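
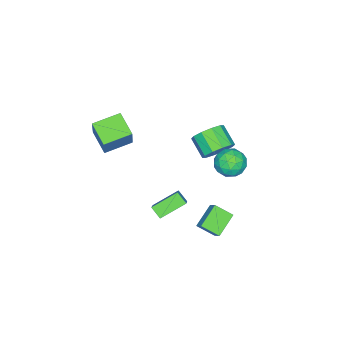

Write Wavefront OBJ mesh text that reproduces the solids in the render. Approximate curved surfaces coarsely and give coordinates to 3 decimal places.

v 1.63 2.389 -1.216
v 2.05 2.938 -0.55
v 1.334 3.435 -1.891
v 1.753 3.984 -1.225
v 3.047 2.276 -2.015
v 3.466 2.825 -1.349
v 2.75 3.322 -2.69
v 3.17 3.871 -2.024
v 0.761 -0.229 -1.923
v 1.7 0.244 -1.029
v 0.943 0.465 -2.482
v 1.882 0.938 -1.588
v 2.058 -1.238 -2.752
v 2.997 -0.765 -1.858
v 2.24 -0.544 -3.311
v 3.179 -0.071 -2.417
v 2.416 -5.036 2.813
v 3.267 -4.52 4.582
v 1.024 -3.969 3.172
v 1.876 -3.453 4.941
v 3.184 -3.787 2.079
v 4.036 -3.271 3.848
v 1.793 -2.72 2.438
v 2.644 -2.204 4.207
v -0.106 1.956 2.265
v 0.706 1.997 2.93
v 0.097 0.905 3.74
v -0.714 0.864 3.075
v 0.251 2.409 3.142
v -0.358 1.317 3.953
v -0.34 2.647 3.02
v -0.949 1.555 3.83
v -0.841 2.621 2.609
v -1.45 1.53 3.419
v -1.062 2.342 2.066
v -1.671 1.25 2.877
v -0.917 1.915 1.6
v -1.526 0.823 2.41
v -0.462 1.503 1.387
v -1.071 0.411 2.198
v 0.129 1.265 1.51
v -0.48 0.173 2.32
v 0.63 1.29 1.921
v 0.021 0.199 2.731
v 0.851 1.57 2.463
v 0.242 0.478 3.274
v 2.339 4.388 4.418
v 2.832 3.942 3.644
v 0.948 3.618 3.976
v 1.441 3.172 3.202
v 1.656 2.908 4.164
v 2.515 3.384 4.437
v 1.265 4.176 3.183
v 2.124 4.652 3.456
v 2.168 3.811 2.881
v 2.409 3.027 3.487
v 1.371 4.533 4.133
v 1.612 3.749 4.739
v 2.708 4.233 4.069
v 1.072 3.327 3.551
v 1.199 3.172 4.116
v 1.488 2.91 3.661
v 2.522 3.905 4.535
v 2.811 3.642 4.081
v 2.12 3.034 4.386
v 0.969 3.918 3.539
v 1.258 3.655 3.085
v 2.292 4.65 3.959
v 2.581 4.388 3.504
v 1.66 4.526 3.234
v 2.607 3.893 3.166
v 1.789 3.441 2.907
v 1.686 4.031 2.896
v 2.191 4.311 3.056
v 2.749 3.433 3.523
v 1.931 2.98 3.263
v 2.058 2.825 3.828
v 2.563 3.105 3.989
v 2.359 3.356 3.074
v 1.849 4.58 4.357
v 1.031 4.127 4.097
v 1.217 4.455 3.631
v 1.722 4.735 3.792
v 1.991 4.119 4.713
v 1.173 3.667 4.454
v 1.589 3.249 4.564
v 2.094 3.529 4.724
v 1.421 4.204 4.546
f 2 4 1
f 5 2 1
f 1 4 3
f 3 5 1
f 2 8 4
f 6 2 5
f 6 8 2
f 4 8 3
f 7 5 3
f 3 8 7
f 7 6 5
f 8 6 7
f 10 12 9
f 13 10 9
f 9 12 11
f 11 13 9
f 10 16 12
f 14 10 13
f 14 16 10
f 12 16 11
f 15 13 11
f 11 16 15
f 15 14 13
f 16 14 15
f 18 20 17
f 21 18 17
f 17 20 19
f 19 21 17
f 18 24 20
f 22 18 21
f 22 24 18
f 20 24 19
f 23 21 19
f 19 24 23
f 23 22 21
f 24 22 23
f 26 25 29
f 26 29 27
f 27 29 30
f 27 30 28
f 29 25 31
f 29 31 30
f 30 31 32
f 30 32 28
f 31 25 33
f 31 33 32
f 32 33 34
f 32 34 28
f 33 25 35
f 33 35 34
f 34 35 36
f 34 36 28
f 35 25 37
f 35 37 36
f 36 37 38
f 36 38 28
f 37 25 39
f 37 39 38
f 38 39 40
f 38 40 28
f 39 25 41
f 39 41 40
f 40 41 42
f 40 42 28
f 41 25 43
f 41 43 42
f 42 43 44
f 42 44 28
f 43 25 45
f 43 45 44
f 44 45 46
f 44 46 28
f 45 25 26
f 45 26 46
f 46 26 27
f 46 27 28
f 47 84 63
f 84 58 87
f 63 87 52
f 84 87 63
f 47 63 59
f 63 52 64
f 59 64 48
f 63 64 59
f 47 59 68
f 59 48 69
f 68 69 54
f 59 69 68
f 47 68 80
f 68 54 83
f 80 83 57
f 68 83 80
f 47 80 84
f 80 57 88
f 84 88 58
f 80 88 84
f 48 64 75
f 64 52 78
f 75 78 56
f 64 78 75
f 52 87 65
f 87 58 86
f 65 86 51
f 87 86 65
f 58 88 85
f 88 57 81
f 85 81 49
f 88 81 85
f 57 83 82
f 83 54 70
f 82 70 53
f 83 70 82
f 54 69 74
f 69 48 71
f 74 71 55
f 69 71 74
f 50 76 62
f 76 56 77
f 62 77 51
f 76 77 62
f 50 62 60
f 62 51 61
f 60 61 49
f 62 61 60
f 50 60 67
f 60 49 66
f 67 66 53
f 60 66 67
f 50 67 72
f 67 53 73
f 72 73 55
f 67 73 72
f 50 72 76
f 72 55 79
f 76 79 56
f 72 79 76
f 51 77 65
f 77 56 78
f 65 78 52
f 77 78 65
f 49 61 85
f 61 51 86
f 85 86 58
f 61 86 85
f 53 66 82
f 66 49 81
f 82 81 57
f 66 81 82
f 55 73 74
f 73 53 70
f 74 70 54
f 73 70 74
f 56 79 75
f 79 55 71
f 75 71 48
f 79 71 75



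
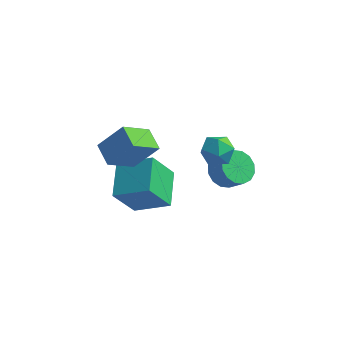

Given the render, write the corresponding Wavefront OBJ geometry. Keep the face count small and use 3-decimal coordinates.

v -0.895 -2.336 -0.644
v -1.664 -3.739 0.489
v -1.833 -1.469 -0.208
v -2.602 -2.872 0.925
v 0.262 -1.808 0.795
v -0.507 -3.211 1.928
v -0.676 -0.941 1.231
v -1.445 -2.344 2.364
v 0.219 -3.004 -1.564
v -0.424 -1.09 -0.824
v -1.655 -3.284 -2.468
v -2.298 -1.371 -1.729
v 0.958 -2.049 -3.391
v 0.315 -0.136 -2.652
v -0.916 -2.33 -4.296
v -1.559 -0.416 -3.556
v 3.1 -2.691 3.487
v 3.429 -2.297 2.68
v 4.171 -3.803 3.38
v 4.5 -3.409 2.573
v 4.622 -2.96 3.409
v 3.96 -2.273 3.475
v 3.64 -3.827 2.585
v 2.978 -3.14 2.651
v 3.763 -2.999 2.122
v 4.37 -2.463 2.632
v 3.23 -3.637 3.428
v 3.837 -3.101 3.938
v 3.508 -1.354 -0.19
v 4.004 -1.919 -0.834
v 4.829 -2.151 0.006
v 4.332 -1.586 0.65
v 4.198 -1.448 -0.894
v 5.022 -1.681 -0.054
v 4.206 -0.952 -0.765
v 5.031 -1.185 0.075
v 4.028 -0.564 -0.482
v 4.853 -0.796 0.358
v 3.71 -0.387 -0.121
v 4.535 -0.62 0.719
v 3.338 -0.469 0.221
v 4.163 -0.702 1.061
v 3.011 -0.789 0.454
v 3.836 -1.021 1.294
v 2.818 -1.259 0.514
v 3.642 -1.492 1.354
v 2.809 -1.755 0.385
v 3.634 -1.988 1.225
v 2.987 -2.144 0.102
v 3.812 -2.376 0.942
v 3.305 -2.32 -0.259
v 4.13 -2.553 0.581
v 3.677 -2.238 -0.601
v 4.502 -2.471 0.239
f 2 4 1
f 5 2 1
f 1 4 3
f 3 5 1
f 2 8 4
f 6 2 5
f 6 8 2
f 4 8 3
f 7 5 3
f 3 8 7
f 7 6 5
f 8 6 7
f 10 12 9
f 13 10 9
f 9 12 11
f 11 13 9
f 10 16 12
f 14 10 13
f 14 16 10
f 12 16 11
f 15 13 11
f 11 16 15
f 15 14 13
f 16 14 15
f 17 28 22
f 17 22 18
f 17 18 24
f 17 24 27
f 17 27 28
f 18 22 26
f 22 28 21
f 28 27 19
f 27 24 23
f 24 18 25
f 20 26 21
f 20 21 19
f 20 19 23
f 20 23 25
f 20 25 26
f 21 26 22
f 19 21 28
f 23 19 27
f 25 23 24
f 26 25 18
f 30 29 33
f 30 33 31
f 31 33 34
f 31 34 32
f 33 29 35
f 33 35 34
f 34 35 36
f 34 36 32
f 35 29 37
f 35 37 36
f 36 37 38
f 36 38 32
f 37 29 39
f 37 39 38
f 38 39 40
f 38 40 32
f 39 29 41
f 39 41 40
f 40 41 42
f 40 42 32
f 41 29 43
f 41 43 42
f 42 43 44
f 42 44 32
f 43 29 45
f 43 45 44
f 44 45 46
f 44 46 32
f 45 29 47
f 45 47 46
f 46 47 48
f 46 48 32
f 47 29 49
f 47 49 48
f 48 49 50
f 48 50 32
f 49 29 51
f 49 51 50
f 50 51 52
f 50 52 32
f 51 29 53
f 51 53 52
f 52 53 54
f 52 54 32
f 53 29 30
f 53 30 54
f 54 30 31
f 54 31 32



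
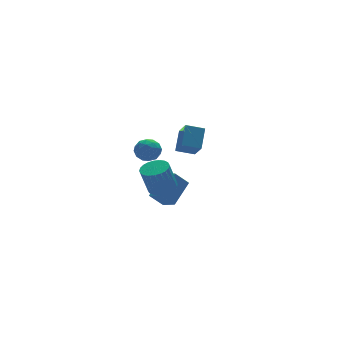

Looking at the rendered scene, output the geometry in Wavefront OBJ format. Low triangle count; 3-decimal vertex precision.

v -1.597 2.917 -4.32
v -1.338 1.85 -3.813
v -0.108 3.813 -3.195
v 0.151 2.745 -2.687
v -0.731 2.675 -5.273
v -0.472 1.607 -4.765
v 0.758 3.57 -4.147
v 1.017 2.503 -3.64
v -2.437 -0.559 -1.632
v -1.541 -0.613 -1.354
v -2.106 -0.615 0.47
v -3.003 -0.561 0.192
v -1.59 -0.249 -1.369
v -2.155 -0.252 0.455
v -1.767 0.067 -1.424
v -2.333 0.064 0.401
v -2.047 0.288 -1.51
v -2.613 0.285 0.314
v -2.386 0.38 -1.615
v -2.952 0.377 0.209
v -2.733 0.329 -1.723
v -3.299 0.326 0.102
v -3.035 0.143 -1.817
v -3.6 0.14 0.008
v -3.246 -0.15 -1.882
v -3.811 -0.152 -0.058
v -3.334 -0.505 -1.91
v -3.899 -0.507 -0.086
v -3.285 -0.868 -1.895
v -3.85 -0.871 -0.071
v -3.107 -1.184 -1.841
v -3.673 -1.187 -0.016
v -2.827 -1.405 -1.754
v -3.393 -1.408 0.07
v -2.488 -1.497 -1.649
v -3.054 -1.5 0.175
v -2.141 -1.446 -1.542
v -2.707 -1.449 0.283
v -1.84 -1.26 -1.448
v -2.405 -1.263 0.377
v -1.629 -0.968 -1.382
v -2.194 -0.97 0.442
v -1.867 -3.533 2.475
v -2.019 -4.607 3.482
v -2.914 -3.074 2.806
v -3.066 -4.148 3.813
v -1.134 -2.632 3.547
v -1.286 -3.706 4.554
v -2.181 -2.173 3.878
v -2.333 -3.247 4.885
v -2.83 1.466 1.47
v -2.071 1.146 1.097
v -3.529 0.234 1.103
v -2.77 -0.086 0.73
v -2.826 0.011 1.627
v -2.394 0.772 1.854
v -3.206 0.608 0.346
v -2.774 1.369 0.573
v -2.303 0.616 0.402
v -2.069 0.247 1.193
v -3.531 1.133 1.007
v -3.297 0.764 1.798
v -2.389 1.414 1.316
v -3.211 -0.034 0.884
v -3.244 0.023 1.412
v -2.798 -0.165 1.192
v -2.579 1.194 1.761
v -2.133 1.007 1.541
v -2.577 0.339 1.853
v -3.467 0.373 0.659
v -3.021 0.186 0.439
v -2.802 1.545 1.008
v -2.356 1.357 0.788
v -3.023 1.041 0.347
v -2.08 0.915 0.688
v -2.49 0.191 0.472
v -2.746 0.598 0.247
v -2.493 1.046 0.38
v -1.942 0.698 1.153
v -2.352 -0.026 0.937
v -2.385 0.031 1.465
v -2.132 0.478 1.598
v -2.078 0.386 0.745
v -3.248 1.406 1.263
v -3.658 0.682 1.047
v -3.468 0.902 0.602
v -3.215 1.349 0.735
v -3.11 1.189 1.728
v -3.52 0.465 1.512
v -3.107 0.334 1.82
v -2.854 0.782 1.953
v -3.522 0.994 1.455
f 2 4 1
f 5 2 1
f 1 4 3
f 3 5 1
f 2 8 4
f 6 2 5
f 6 8 2
f 4 8 3
f 7 5 3
f 3 8 7
f 7 6 5
f 8 6 7
f 10 9 13
f 10 13 11
f 11 13 14
f 11 14 12
f 13 9 15
f 13 15 14
f 14 15 16
f 14 16 12
f 15 9 17
f 15 17 16
f 16 17 18
f 16 18 12
f 17 9 19
f 17 19 18
f 18 19 20
f 18 20 12
f 19 9 21
f 19 21 20
f 20 21 22
f 20 22 12
f 21 9 23
f 21 23 22
f 22 23 24
f 22 24 12
f 23 9 25
f 23 25 24
f 24 25 26
f 24 26 12
f 25 9 27
f 25 27 26
f 26 27 28
f 26 28 12
f 27 9 29
f 27 29 28
f 28 29 30
f 28 30 12
f 29 9 31
f 29 31 30
f 30 31 32
f 30 32 12
f 31 9 33
f 31 33 32
f 32 33 34
f 32 34 12
f 33 9 35
f 33 35 34
f 34 35 36
f 34 36 12
f 35 9 37
f 35 37 36
f 36 37 38
f 36 38 12
f 37 9 39
f 37 39 38
f 38 39 40
f 38 40 12
f 39 9 41
f 39 41 40
f 40 41 42
f 40 42 12
f 41 9 10
f 41 10 42
f 42 10 11
f 42 11 12
f 44 46 43
f 47 44 43
f 43 46 45
f 45 47 43
f 44 50 46
f 48 44 47
f 48 50 44
f 46 50 45
f 49 47 45
f 45 50 49
f 49 48 47
f 50 48 49
f 51 88 67
f 88 62 91
f 67 91 56
f 88 91 67
f 51 67 63
f 67 56 68
f 63 68 52
f 67 68 63
f 51 63 72
f 63 52 73
f 72 73 58
f 63 73 72
f 51 72 84
f 72 58 87
f 84 87 61
f 72 87 84
f 51 84 88
f 84 61 92
f 88 92 62
f 84 92 88
f 52 68 79
f 68 56 82
f 79 82 60
f 68 82 79
f 56 91 69
f 91 62 90
f 69 90 55
f 91 90 69
f 62 92 89
f 92 61 85
f 89 85 53
f 92 85 89
f 61 87 86
f 87 58 74
f 86 74 57
f 87 74 86
f 58 73 78
f 73 52 75
f 78 75 59
f 73 75 78
f 54 80 66
f 80 60 81
f 66 81 55
f 80 81 66
f 54 66 64
f 66 55 65
f 64 65 53
f 66 65 64
f 54 64 71
f 64 53 70
f 71 70 57
f 64 70 71
f 54 71 76
f 71 57 77
f 76 77 59
f 71 77 76
f 54 76 80
f 76 59 83
f 80 83 60
f 76 83 80
f 55 81 69
f 81 60 82
f 69 82 56
f 81 82 69
f 53 65 89
f 65 55 90
f 89 90 62
f 65 90 89
f 57 70 86
f 70 53 85
f 86 85 61
f 70 85 86
f 59 77 78
f 77 57 74
f 78 74 58
f 77 74 78
f 60 83 79
f 83 59 75
f 79 75 52
f 83 75 79



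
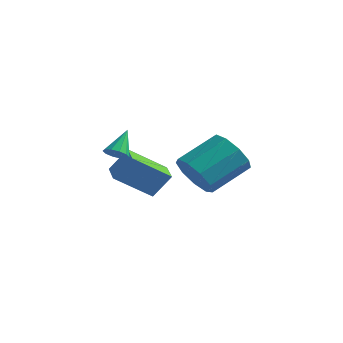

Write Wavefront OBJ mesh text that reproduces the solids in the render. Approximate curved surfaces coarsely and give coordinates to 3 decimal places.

v -2.345 -0.724 -0.841
v -3.326 -1.888 0.245
v -3.151 0.021 -0.771
v -4.132 -1.142 0.315
v -1.808 -0.238 0.165
v -2.789 -1.401 1.251
v -2.614 0.508 0.235
v -3.595 -0.656 1.321
v -3.188 -1.868 1.528
v -2.82 -2.121 1.813
v -3.332 -0.992 2.492
v -2.669 -1.895 1.63
v -2.717 -1.659 1.408
v -2.944 -1.502 1.232
v -3.265 -1.485 1.169
v -3.557 -1.615 1.243
v -3.708 -1.841 1.426
v -3.66 -2.077 1.648
v -3.433 -2.233 1.824
v -3.112 -2.25 1.887
v 0.507 -1.969 1.285
v 1.261 -1.871 0.621
v 1.887 -0.374 1.55
v 1.133 -0.471 2.215
v 0.712 -1.51 0.409
v 1.338 -0.013 1.338
v 0.067 -1.363 0.607
v 0.693 0.134 1.537
v -0.373 -1.5 1.123
v 0.253 -0.003 2.052
v -0.4 -1.855 1.714
v 0.226 -0.358 2.644
v -0.003 -2.264 2.105
v 0.622 -0.767 3.035
v 0.632 -2.534 2.112
v 1.258 -1.037 3.042
v 1.209 -2.54 1.733
v 1.835 -1.043 2.662
v 1.458 -2.278 1.144
v 2.084 -0.781 2.073
f 2 4 1
f 5 2 1
f 1 4 3
f 3 5 1
f 2 8 4
f 6 2 5
f 6 8 2
f 4 8 3
f 7 5 3
f 3 8 7
f 7 6 5
f 8 6 7
f 10 9 12
f 10 12 11
f 12 9 13
f 12 13 11
f 13 9 14
f 13 14 11
f 14 9 15
f 14 15 11
f 15 9 16
f 15 16 11
f 16 9 17
f 16 17 11
f 17 9 18
f 17 18 11
f 18 9 19
f 18 19 11
f 19 9 20
f 19 20 11
f 20 9 10
f 20 10 11
f 22 21 25
f 22 25 23
f 23 25 26
f 23 26 24
f 25 21 27
f 25 27 26
f 26 27 28
f 26 28 24
f 27 21 29
f 27 29 28
f 28 29 30
f 28 30 24
f 29 21 31
f 29 31 30
f 30 31 32
f 30 32 24
f 31 21 33
f 31 33 32
f 32 33 34
f 32 34 24
f 33 21 35
f 33 35 34
f 34 35 36
f 34 36 24
f 35 21 37
f 35 37 36
f 36 37 38
f 36 38 24
f 37 21 39
f 37 39 38
f 38 39 40
f 38 40 24
f 39 21 22
f 39 22 40
f 40 22 23
f 40 23 24



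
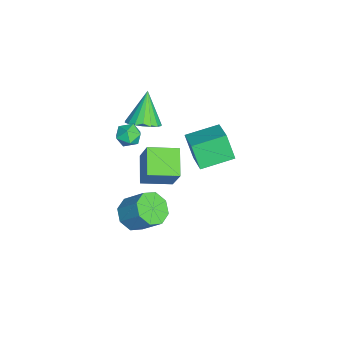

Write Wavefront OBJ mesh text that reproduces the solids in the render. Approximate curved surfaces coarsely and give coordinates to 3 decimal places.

v 2.178 -0.538 3.82
v 2.9 -0.615 3.487
v 2.34 -1.665 4.433
v 3.062 -1.742 4.1
v 2.935 -1.178 4.651
v 2.835 -0.481 4.272
v 2.405 -1.799 3.648
v 2.305 -1.102 3.269
v 3.041 -1.395 3.38
v 3.368 -1.011 4
v 1.872 -1.269 3.92
v 2.199 -0.885 4.54
v 3.728 -0.497 0.799
v 2.183 -0.574 1.638
v 3.486 1.232 0.511
v 1.94 1.155 1.349
v 4.7 -0.055 2.631
v 3.154 -0.132 3.469
v 4.457 1.674 2.342
v 2.912 1.597 3.181
v 2.307 -0.983 -3.713
v 3.145 -1.668 -3.518
v 3.751 -0.563 -2.233
v 2.913 0.123 -2.427
v 3.33 -1.091 -4.102
v 3.936 0.014 -2.816
v 2.916 -0.45 -4.458
v 3.522 0.655 -3.172
v 2.146 -0.121 -4.377
v 2.751 0.984 -3.092
v 1.469 -0.297 -3.907
v 2.075 0.808 -2.622
v 1.284 -0.874 -3.324
v 1.89 0.231 -2.038
v 1.698 -1.515 -2.968
v 2.304 -0.41 -1.682
v 2.469 -1.844 -3.048
v 3.074 -0.739 -1.763
v -0.18 -0.509 2.131
v 0.583 -0.035 2.636
v -1.44 -0.311 3.849
v 0.362 0.313 2.434
v 0.034 0.497 2.172
v -0.336 0.483 1.902
v -0.675 0.271 1.677
v -0.916 -0.095 1.543
v -1.011 -0.543 1.524
v -0.942 -0.984 1.627
v -0.721 -1.331 1.829
v -0.394 -1.516 2.091
v -0.023 -1.501 2.361
v 0.316 -1.29 2.585
v 0.557 -0.924 2.72
v 0.652 -0.476 2.738
v 1.147 2.276 0.46
v 0.604 1.778 1.97
v 0.515 4.134 0.845
v -0.028 3.636 2.355
v 2.788 2.684 1.185
v 2.245 2.186 2.695
v 2.156 4.542 1.57
v 1.613 4.044 3.08
f 1 12 6
f 1 6 2
f 1 2 8
f 1 8 11
f 1 11 12
f 2 6 10
f 6 12 5
f 12 11 3
f 11 8 7
f 8 2 9
f 4 10 5
f 4 5 3
f 4 3 7
f 4 7 9
f 4 9 10
f 5 10 6
f 3 5 12
f 7 3 11
f 9 7 8
f 10 9 2
f 14 16 13
f 17 14 13
f 13 16 15
f 15 17 13
f 14 20 16
f 18 14 17
f 18 20 14
f 16 20 15
f 19 17 15
f 15 20 19
f 19 18 17
f 20 18 19
f 22 21 25
f 22 25 23
f 23 25 26
f 23 26 24
f 25 21 27
f 25 27 26
f 26 27 28
f 26 28 24
f 27 21 29
f 27 29 28
f 28 29 30
f 28 30 24
f 29 21 31
f 29 31 30
f 30 31 32
f 30 32 24
f 31 21 33
f 31 33 32
f 32 33 34
f 32 34 24
f 33 21 35
f 33 35 34
f 34 35 36
f 34 36 24
f 35 21 37
f 35 37 36
f 36 37 38
f 36 38 24
f 37 21 22
f 37 22 38
f 38 22 23
f 38 23 24
f 40 39 42
f 40 42 41
f 42 39 43
f 42 43 41
f 43 39 44
f 43 44 41
f 44 39 45
f 44 45 41
f 45 39 46
f 45 46 41
f 46 39 47
f 46 47 41
f 47 39 48
f 47 48 41
f 48 39 49
f 48 49 41
f 49 39 50
f 49 50 41
f 50 39 51
f 50 51 41
f 51 39 52
f 51 52 41
f 52 39 53
f 52 53 41
f 53 39 54
f 53 54 41
f 54 39 40
f 54 40 41
f 56 58 55
f 59 56 55
f 55 58 57
f 57 59 55
f 56 62 58
f 60 56 59
f 60 62 56
f 58 62 57
f 61 59 57
f 57 62 61
f 61 60 59
f 62 60 61



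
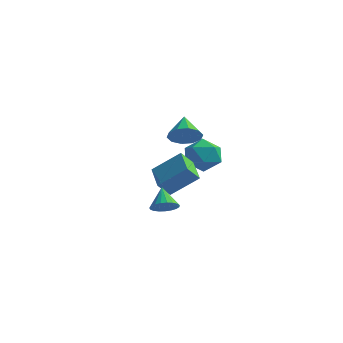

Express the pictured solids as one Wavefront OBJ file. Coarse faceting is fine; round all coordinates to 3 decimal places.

v -2.152 3.185 -0.394
v -1.475 3.52 -0.307
v -2.688 4.095 0.274
v -1.672 3.691 -0.697
v -2.052 3.668 -0.972
v -2.47 3.461 -1.026
v -2.767 3.148 -0.839
v -2.828 2.85 -0.481
v -2.631 2.679 -0.09
v -2.251 2.702 0.185
v -1.833 2.909 0.238
v -1.536 3.222 0.051
v -0.936 4.035 -1.139
v -0.533 3.364 -1.612
v -2.207 3.276 -1.148
v -1.804 2.605 -1.621
v -1.57 2.755 -0.75
v -0.784 3.224 -0.744
v -1.956 3.416 -2.016
v -1.17 3.885 -2.01
v -1.163 2.982 -2.154
v -0.924 2.573 -1.372
v -1.816 4.067 -1.388
v -1.577 3.658 -0.606
v -0.837 -0.431 -1.928
v -1.157 -0.876 -1.292
v -1.673 0.566 -1.65
v -1.993 0.12 -1.014
v 0.173 0.16 -1.006
v -0.147 -0.286 -0.37
v -0.663 1.156 -0.728
v -0.983 0.711 -0.092
v -0.114 -2.162 -1.65
v 0.404 -2.072 -1.38
v -0.586 -1.538 -0.95
v 0.4 -1.891 -1.545
v 0.307 -1.756 -1.728
v 0.142 -1.692 -1.897
v -0.068 -1.709 -2.024
v -0.285 -1.804 -2.086
v -0.473 -1.961 -2.072
v -0.599 -2.153 -1.985
v -0.64 -2.347 -1.841
v -0.591 -2.509 -1.663
v -0.459 -2.611 -1.483
v -0.268 -2.635 -1.332
v -0.049 -2.577 -1.235
v 0.158 -2.448 -1.211
v 0.318 -2.27 -1.262
f 2 1 4
f 2 4 3
f 4 1 5
f 4 5 3
f 5 1 6
f 5 6 3
f 6 1 7
f 6 7 3
f 7 1 8
f 7 8 3
f 8 1 9
f 8 9 3
f 9 1 10
f 9 10 3
f 10 1 11
f 10 11 3
f 11 1 12
f 11 12 3
f 12 1 2
f 12 2 3
f 13 24 18
f 13 18 14
f 13 14 20
f 13 20 23
f 13 23 24
f 14 18 22
f 18 24 17
f 24 23 15
f 23 20 19
f 20 14 21
f 16 22 17
f 16 17 15
f 16 15 19
f 16 19 21
f 16 21 22
f 17 22 18
f 15 17 24
f 19 15 23
f 21 19 20
f 22 21 14
f 26 28 25
f 29 26 25
f 25 28 27
f 27 29 25
f 26 32 28
f 30 26 29
f 30 32 26
f 28 32 27
f 31 29 27
f 27 32 31
f 31 30 29
f 32 30 31
f 34 33 36
f 34 36 35
f 36 33 37
f 36 37 35
f 37 33 38
f 37 38 35
f 38 33 39
f 38 39 35
f 39 33 40
f 39 40 35
f 40 33 41
f 40 41 35
f 41 33 42
f 41 42 35
f 42 33 43
f 42 43 35
f 43 33 44
f 43 44 35
f 44 33 45
f 44 45 35
f 45 33 46
f 45 46 35
f 46 33 47
f 46 47 35
f 47 33 48
f 47 48 35
f 48 33 49
f 48 49 35
f 49 33 34
f 49 34 35



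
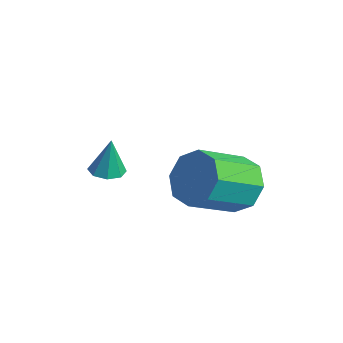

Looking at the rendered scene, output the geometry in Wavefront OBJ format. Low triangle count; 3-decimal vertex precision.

v -2.984 -2.403 -4.074
v -2.411 -2.664 -4.114
v -2.836 -2.297 -2.646
v -2.398 -2.183 -4.151
v -2.727 -1.831 -4.143
v -3.207 -1.814 -4.095
v -3.556 -2.142 -4.035
v -3.569 -2.622 -3.998
v -3.24 -2.974 -4.006
v -2.76 -2.991 -4.054
v 0.401 0.547 -3.681
v 0.864 0.135 -4.566
v 1.122 -1.599 -3.624
v 0.659 -1.187 -2.739
v 1.411 0.492 -4.059
v 1.669 -1.242 -3.117
v 1.366 0.881 -3.331
v 1.625 -0.853 -2.389
v 0.756 1.074 -2.808
v 1.015 -0.66 -1.866
v -0.062 0.959 -2.796
v 0.196 -0.775 -1.854
v -0.609 0.602 -3.303
v -0.351 -1.132 -2.361
v -0.565 0.213 -4.031
v -0.306 -1.521 -3.089
v 0.045 0.02 -4.554
v 0.304 -1.714 -3.612
f 2 1 4
f 2 4 3
f 4 1 5
f 4 5 3
f 5 1 6
f 5 6 3
f 6 1 7
f 6 7 3
f 7 1 8
f 7 8 3
f 8 1 9
f 8 9 3
f 9 1 10
f 9 10 3
f 10 1 2
f 10 2 3
f 12 11 15
f 12 15 13
f 13 15 16
f 13 16 14
f 15 11 17
f 15 17 16
f 16 17 18
f 16 18 14
f 17 11 19
f 17 19 18
f 18 19 20
f 18 20 14
f 19 11 21
f 19 21 20
f 20 21 22
f 20 22 14
f 21 11 23
f 21 23 22
f 22 23 24
f 22 24 14
f 23 11 25
f 23 25 24
f 24 25 26
f 24 26 14
f 25 11 27
f 25 27 26
f 26 27 28
f 26 28 14
f 27 11 12
f 27 12 28
f 28 12 13
f 28 13 14



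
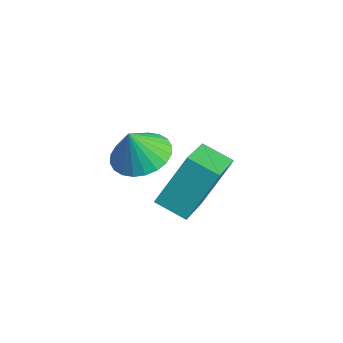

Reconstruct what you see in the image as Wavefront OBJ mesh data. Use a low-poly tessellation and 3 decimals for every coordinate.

v -2.934 1.894 2.478
v -2.082 1.539 2.362
v -2.946 1.506 3.582
v -2.004 1.873 2.481
v -2.068 2.211 2.599
v -2.263 2.5 2.699
v -2.561 2.696 2.765
v -2.915 2.771 2.788
v -3.272 2.713 2.763
v -3.578 2.529 2.695
v -3.786 2.25 2.594
v -3.864 1.916 2.476
v -3.8 1.578 2.358
v -3.605 1.289 2.258
v -3.307 1.092 2.192
v -2.953 1.018 2.169
v -2.596 1.076 2.194
v -2.29 1.26 2.261
v -4.255 3.694 -0.873
v -4.228 4.805 0.668
v -3.375 4.249 -1.289
v -3.348 5.36 0.252
v -2.912 2.3 0.108
v -2.885 3.411 1.649
v -2.032 2.855 -0.308
v -2.005 3.966 1.233
f 2 1 4
f 2 4 3
f 4 1 5
f 4 5 3
f 5 1 6
f 5 6 3
f 6 1 7
f 6 7 3
f 7 1 8
f 7 8 3
f 8 1 9
f 8 9 3
f 9 1 10
f 9 10 3
f 10 1 11
f 10 11 3
f 11 1 12
f 11 12 3
f 12 1 13
f 12 13 3
f 13 1 14
f 13 14 3
f 14 1 15
f 14 15 3
f 15 1 16
f 15 16 3
f 16 1 17
f 16 17 3
f 17 1 18
f 17 18 3
f 18 1 2
f 18 2 3
f 20 22 19
f 23 20 19
f 19 22 21
f 21 23 19
f 20 26 22
f 24 20 23
f 24 26 20
f 22 26 21
f 25 23 21
f 21 26 25
f 25 24 23
f 26 24 25



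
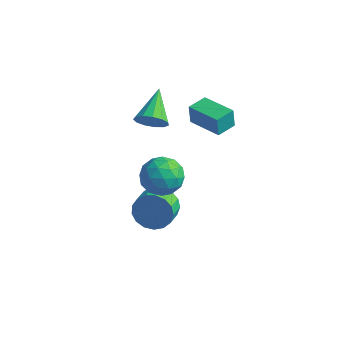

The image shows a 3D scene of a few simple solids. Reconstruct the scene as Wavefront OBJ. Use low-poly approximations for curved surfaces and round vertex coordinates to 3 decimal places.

v 1.446 -1.409 2.777
v 1.331 -1.388 3.861
v 1.652 -0.308 2.777
v 1.537 -0.287 3.861
v 3.283 -1.753 2.979
v 3.168 -1.732 4.063
v 3.489 -0.652 2.979
v 3.374 -0.631 4.063
v 1.029 -2.824 0.211
v 1.925 -3.26 -0.396
v 0.935 -4.42 1.216
v 1.831 -4.856 0.609
v 2.003 -3.971 1.351
v 2.062 -2.985 0.73
v 0.798 -4.695 0.09
v 0.857 -3.709 -0.531
v 1.783 -4.416 -0.471
v 2.528 -3.969 0.309
v 0.332 -3.711 0.511
v 1.077 -3.264 1.291
v 1.485 -2.902 -0.181
v 1.375 -4.778 1.001
v 1.476 -4.258 1.437
v 2.003 -4.514 1.08
v 1.565 -2.741 0.481
v 2.092 -2.996 0.124
v 2.138 -3.415 1.151
v 0.768 -4.684 0.696
v 1.295 -4.939 0.339
v 0.857 -3.166 -0.26
v 1.384 -3.422 -0.617
v 0.722 -4.265 -0.331
v 1.929 -3.837 -0.582
v 1.873 -4.775 0.009
v 1.266 -4.681 -0.296
v 1.3 -4.101 -0.661
v 2.367 -3.575 -0.123
v 2.311 -4.513 0.467
v 2.412 -3.993 0.904
v 2.447 -3.413 0.538
v 2.283 -4.254 -0.167
v 0.549 -3.167 0.353
v 0.493 -4.105 0.943
v 0.413 -4.267 0.282
v 0.448 -3.687 -0.084
v 0.987 -2.905 0.811
v 0.931 -3.843 1.402
v 1.56 -3.579 1.481
v 1.594 -2.999 1.116
v 0.577 -3.426 0.987
v 0.717 -3.064 -2.976
v 1.136 -2.569 -2.125
v 1.462 -3.62 -1.673
v 1.043 -4.116 -2.524
v 0.651 -2.66 -1.988
v 0.977 -3.711 -1.536
v 0.182 -2.843 -2.076
v 0.507 -3.895 -1.624
v -0.166 -3.078 -2.371
v 0.16 -4.129 -1.919
v -0.31 -3.309 -2.805
v 0.016 -4.36 -2.352
v -0.22 -3.484 -3.277
v 0.106 -4.536 -2.825
v 0.085 -3.563 -3.681
v 0.411 -4.615 -3.229
v 0.535 -3.528 -3.923
v 0.861 -4.579 -3.471
v 1.027 -3.386 -3.948
v 1.353 -4.438 -3.496
v 1.447 -3.171 -3.751
v 1.773 -4.222 -3.299
v 1.701 -2.931 -3.376
v 2.027 -3.983 -2.924
v 1.729 -2.722 -2.909
v 2.055 -3.773 -2.457
v 1.525 -2.591 -2.458
v 1.851 -3.642 -2.006
v 0.16 -2.879 3.249
v 0.83 -2.926 3.818
v -0.52 -1.201 4.191
v 0.988 -2.648 3.438
v 0.883 -2.444 2.998
v 0.549 -2.378 2.639
v 0.091 -2.471 2.473
v -0.345 -2.693 2.553
v -0.621 -2.974 2.855
v -0.648 -3.225 3.282
v -0.419 -3.366 3.698
v -0.006 -3.352 3.972
v 0.46 -3.188 4.017
f 2 4 1
f 5 2 1
f 1 4 3
f 3 5 1
f 2 8 4
f 6 2 5
f 6 8 2
f 4 8 3
f 7 5 3
f 3 8 7
f 7 6 5
f 8 6 7
f 9 46 25
f 46 20 49
f 25 49 14
f 46 49 25
f 9 25 21
f 25 14 26
f 21 26 10
f 25 26 21
f 9 21 30
f 21 10 31
f 30 31 16
f 21 31 30
f 9 30 42
f 30 16 45
f 42 45 19
f 30 45 42
f 9 42 46
f 42 19 50
f 46 50 20
f 42 50 46
f 10 26 37
f 26 14 40
f 37 40 18
f 26 40 37
f 14 49 27
f 49 20 48
f 27 48 13
f 49 48 27
f 20 50 47
f 50 19 43
f 47 43 11
f 50 43 47
f 19 45 44
f 45 16 32
f 44 32 15
f 45 32 44
f 16 31 36
f 31 10 33
f 36 33 17
f 31 33 36
f 12 38 24
f 38 18 39
f 24 39 13
f 38 39 24
f 12 24 22
f 24 13 23
f 22 23 11
f 24 23 22
f 12 22 29
f 22 11 28
f 29 28 15
f 22 28 29
f 12 29 34
f 29 15 35
f 34 35 17
f 29 35 34
f 12 34 38
f 34 17 41
f 38 41 18
f 34 41 38
f 13 39 27
f 39 18 40
f 27 40 14
f 39 40 27
f 11 23 47
f 23 13 48
f 47 48 20
f 23 48 47
f 15 28 44
f 28 11 43
f 44 43 19
f 28 43 44
f 17 35 36
f 35 15 32
f 36 32 16
f 35 32 36
f 18 41 37
f 41 17 33
f 37 33 10
f 41 33 37
f 52 51 55
f 52 55 53
f 53 55 56
f 53 56 54
f 55 51 57
f 55 57 56
f 56 57 58
f 56 58 54
f 57 51 59
f 57 59 58
f 58 59 60
f 58 60 54
f 59 51 61
f 59 61 60
f 60 61 62
f 60 62 54
f 61 51 63
f 61 63 62
f 62 63 64
f 62 64 54
f 63 51 65
f 63 65 64
f 64 65 66
f 64 66 54
f 65 51 67
f 65 67 66
f 66 67 68
f 66 68 54
f 67 51 69
f 67 69 68
f 68 69 70
f 68 70 54
f 69 51 71
f 69 71 70
f 70 71 72
f 70 72 54
f 71 51 73
f 71 73 72
f 72 73 74
f 72 74 54
f 73 51 75
f 73 75 74
f 74 75 76
f 74 76 54
f 75 51 77
f 75 77 76
f 76 77 78
f 76 78 54
f 77 51 52
f 77 52 78
f 78 52 53
f 78 53 54
f 80 79 82
f 80 82 81
f 82 79 83
f 82 83 81
f 83 79 84
f 83 84 81
f 84 79 85
f 84 85 81
f 85 79 86
f 85 86 81
f 86 79 87
f 86 87 81
f 87 79 88
f 87 88 81
f 88 79 89
f 88 89 81
f 89 79 90
f 89 90 81
f 90 79 91
f 90 91 81
f 91 79 80
f 91 80 81



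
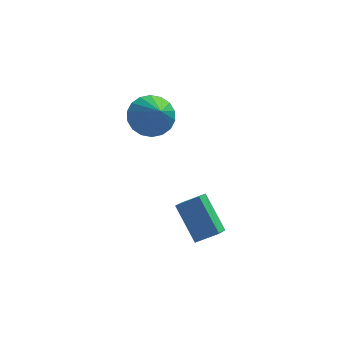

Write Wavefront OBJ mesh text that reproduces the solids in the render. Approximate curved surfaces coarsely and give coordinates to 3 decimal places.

v 1.256 -1.576 -1.968
v 0.995 -2.198 -1.519
v 2.092 -1.572 -1.477
v 1.832 -2.194 -1.028
v 1.908 -2.646 -3.072
v 1.648 -3.268 -2.623
v 2.745 -2.642 -2.581
v 2.484 -3.264 -2.132
v 0.213 -0.056 1.665
v 1.06 0.217 1.668
v 0.547 -1.104 2.855
v 0.888 0.46 1.93
v 0.583 0.6 2.139
v 0.204 0.61 2.255
v -0.173 0.489 2.253
v -0.473 0.259 2.136
v -0.638 -0.033 1.925
v -0.634 -0.329 1.662
v -0.462 -0.572 1.401
v -0.157 -0.712 1.191
v 0.222 -0.723 1.076
v 0.599 -0.601 1.077
v 0.899 -0.372 1.195
v 1.064 -0.08 1.405
f 2 4 1
f 5 2 1
f 1 4 3
f 3 5 1
f 2 8 4
f 6 2 5
f 6 8 2
f 4 8 3
f 7 5 3
f 3 8 7
f 7 6 5
f 8 6 7
f 10 9 12
f 10 12 11
f 12 9 13
f 12 13 11
f 13 9 14
f 13 14 11
f 14 9 15
f 14 15 11
f 15 9 16
f 15 16 11
f 16 9 17
f 16 17 11
f 17 9 18
f 17 18 11
f 18 9 19
f 18 19 11
f 19 9 20
f 19 20 11
f 20 9 21
f 20 21 11
f 21 9 22
f 21 22 11
f 22 9 23
f 22 23 11
f 23 9 24
f 23 24 11
f 24 9 10
f 24 10 11



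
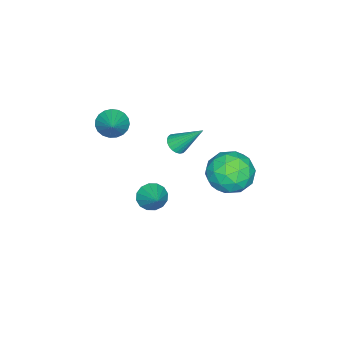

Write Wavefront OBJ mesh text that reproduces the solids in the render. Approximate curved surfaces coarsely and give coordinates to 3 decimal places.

v 0.891 -0.543 1.281
v 1.378 -0.328 1.144
v 0.729 0.643 2.559
v 1.246 -0.213 1.021
v 1.059 -0.148 0.937
v 0.847 -0.143 0.905
v 0.641 -0.199 0.931
v 0.474 -0.307 1.01
v 0.37 -0.451 1.131
v 0.345 -0.609 1.274
v 0.403 -0.757 1.418
v 0.536 -0.872 1.542
v 0.722 -0.937 1.626
v 0.934 -0.942 1.657
v 1.14 -0.886 1.631
v 1.308 -0.778 1.552
v 1.412 -0.634 1.432
v 1.437 -0.476 1.289
v 1.274 -1.572 -2.617
v 1.775 -2.102 -2.661
v 2.126 -0.828 -1.863
v 1.842 -1.878 -2.958
v 1.757 -1.573 -3.164
v 1.543 -1.267 -3.223
v 1.257 -1.043 -3.12
v 0.975 -0.961 -2.882
v 0.773 -1.043 -2.573
v 0.705 -1.266 -2.276
v 0.79 -1.572 -2.07
v 1.004 -1.877 -2.011
v 1.291 -2.101 -2.114
v 1.573 -2.183 -2.352
v 2.682 -2.701 3.231
v 3.177 -3.146 2.906
v 3.718 -2.119 4.009
v 3.179 -2.901 2.72
v 3.095 -2.621 2.622
v 2.94 -2.356 2.63
v 2.74 -2.15 2.741
v 2.53 -2.039 2.937
v 2.347 -2.043 3.185
v 2.222 -2.161 3.44
v 2.176 -2.372 3.659
v 2.218 -2.641 3.804
v 2.34 -2.919 3.85
v 2.521 -3.16 3.789
v 2.731 -3.322 3.632
v 2.932 -3.376 3.405
v 3.089 -3.314 3.148
v -0.379 2.062 0.57
v 0.527 2.762 0.796
v 0.693 1.058 -0.616
v 1.599 1.758 -0.39
v 1.2 1.035 0.435
v 0.537 1.656 1.168
v 0.683 2.164 -0.988
v 0.02 2.785 -0.255
v 1.183 2.825 -0.167
v 1.503 2.128 0.713
v -0.283 1.692 -0.533
v 0.037 0.995 0.347
v -0.02 2.5 0.787
v 1.24 1.32 -0.607
v 1.006 0.895 -0.122
v 1.538 1.306 0.01
v -0.014 1.85 1.006
v 0.518 2.262 1.139
v 0.914 1.247 0.926
v 0.702 1.558 -0.959
v 1.234 1.97 -0.826
v -0.318 2.514 0.17
v 0.214 2.925 0.302
v 0.306 2.573 -0.746
v 0.898 2.949 0.354
v 1.528 2.359 -0.343
v 0.99 2.597 -0.695
v 0.6 2.962 -0.264
v 1.086 2.539 0.871
v 1.716 1.949 0.174
v 1.482 1.524 0.659
v 1.092 1.889 1.09
v 1.472 2.576 0.305
v -0.496 1.871 0.006
v 0.134 1.281 -0.691
v 0.128 1.931 -0.91
v -0.262 2.296 -0.479
v -0.308 1.461 0.523
v 0.322 0.871 -0.174
v 0.62 0.858 0.444
v 0.23 1.223 0.875
v -0.252 1.244 -0.125
f 2 1 4
f 2 4 3
f 4 1 5
f 4 5 3
f 5 1 6
f 5 6 3
f 6 1 7
f 6 7 3
f 7 1 8
f 7 8 3
f 8 1 9
f 8 9 3
f 9 1 10
f 9 10 3
f 10 1 11
f 10 11 3
f 11 1 12
f 11 12 3
f 12 1 13
f 12 13 3
f 13 1 14
f 13 14 3
f 14 1 15
f 14 15 3
f 15 1 16
f 15 16 3
f 16 1 17
f 16 17 3
f 17 1 18
f 17 18 3
f 18 1 2
f 18 2 3
f 20 19 22
f 20 22 21
f 22 19 23
f 22 23 21
f 23 19 24
f 23 24 21
f 24 19 25
f 24 25 21
f 25 19 26
f 25 26 21
f 26 19 27
f 26 27 21
f 27 19 28
f 27 28 21
f 28 19 29
f 28 29 21
f 29 19 30
f 29 30 21
f 30 19 31
f 30 31 21
f 31 19 32
f 31 32 21
f 32 19 20
f 32 20 21
f 34 33 36
f 34 36 35
f 36 33 37
f 36 37 35
f 37 33 38
f 37 38 35
f 38 33 39
f 38 39 35
f 39 33 40
f 39 40 35
f 40 33 41
f 40 41 35
f 41 33 42
f 41 42 35
f 42 33 43
f 42 43 35
f 43 33 44
f 43 44 35
f 44 33 45
f 44 45 35
f 45 33 46
f 45 46 35
f 46 33 47
f 46 47 35
f 47 33 48
f 47 48 35
f 48 33 49
f 48 49 35
f 49 33 34
f 49 34 35
f 50 87 66
f 87 61 90
f 66 90 55
f 87 90 66
f 50 66 62
f 66 55 67
f 62 67 51
f 66 67 62
f 50 62 71
f 62 51 72
f 71 72 57
f 62 72 71
f 50 71 83
f 71 57 86
f 83 86 60
f 71 86 83
f 50 83 87
f 83 60 91
f 87 91 61
f 83 91 87
f 51 67 78
f 67 55 81
f 78 81 59
f 67 81 78
f 55 90 68
f 90 61 89
f 68 89 54
f 90 89 68
f 61 91 88
f 91 60 84
f 88 84 52
f 91 84 88
f 60 86 85
f 86 57 73
f 85 73 56
f 86 73 85
f 57 72 77
f 72 51 74
f 77 74 58
f 72 74 77
f 53 79 65
f 79 59 80
f 65 80 54
f 79 80 65
f 53 65 63
f 65 54 64
f 63 64 52
f 65 64 63
f 53 63 70
f 63 52 69
f 70 69 56
f 63 69 70
f 53 70 75
f 70 56 76
f 75 76 58
f 70 76 75
f 53 75 79
f 75 58 82
f 79 82 59
f 75 82 79
f 54 80 68
f 80 59 81
f 68 81 55
f 80 81 68
f 52 64 88
f 64 54 89
f 88 89 61
f 64 89 88
f 56 69 85
f 69 52 84
f 85 84 60
f 69 84 85
f 58 76 77
f 76 56 73
f 77 73 57
f 76 73 77
f 59 82 78
f 82 58 74
f 78 74 51
f 82 74 78



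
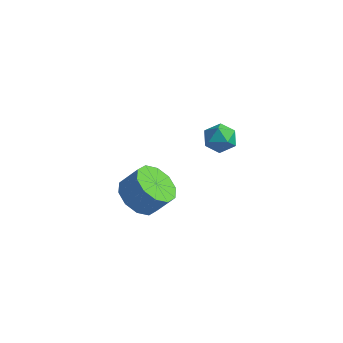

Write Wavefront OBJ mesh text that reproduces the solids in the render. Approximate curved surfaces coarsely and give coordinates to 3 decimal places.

v 0.745 -2.536 3.638
v 1.139 -2.392 3.059
v 0.901 -3.668 3.461
v 1.295 -3.524 2.882
v 1.545 -3.366 3.533
v 1.448 -2.666 3.642
v 0.592 -3.394 2.878
v 0.495 -2.694 2.987
v 1.044 -2.922 2.589
v 1.633 -2.904 2.994
v 0.407 -3.156 3.526
v 0.996 -3.138 3.931
v -2.5 -3.334 -1.904
v -1.991 -4.204 -1.961
v -1.33 -3.876 -1.052
v -1.84 -3.006 -0.996
v -1.7 -3.787 -2.323
v -1.04 -3.459 -1.414
v -1.715 -3.196 -2.525
v -1.055 -2.868 -1.616
v -2.03 -2.658 -2.49
v -1.37 -2.331 -1.581
v -2.525 -2.379 -2.231
v -1.864 -2.051 -1.323
v -3.01 -2.464 -1.848
v -2.349 -2.136 -0.939
v -3.3 -2.881 -1.486
v -2.64 -2.553 -0.577
v -3.285 -3.472 -1.284
v -2.625 -3.144 -0.375
v -2.97 -4.009 -1.319
v -2.31 -3.682 -0.41
v -2.476 -4.289 -1.577
v -1.815 -3.961 -0.669
f 1 12 6
f 1 6 2
f 1 2 8
f 1 8 11
f 1 11 12
f 2 6 10
f 6 12 5
f 12 11 3
f 11 8 7
f 8 2 9
f 4 10 5
f 4 5 3
f 4 3 7
f 4 7 9
f 4 9 10
f 5 10 6
f 3 5 12
f 7 3 11
f 9 7 8
f 10 9 2
f 14 13 17
f 14 17 15
f 15 17 18
f 15 18 16
f 17 13 19
f 17 19 18
f 18 19 20
f 18 20 16
f 19 13 21
f 19 21 20
f 20 21 22
f 20 22 16
f 21 13 23
f 21 23 22
f 22 23 24
f 22 24 16
f 23 13 25
f 23 25 24
f 24 25 26
f 24 26 16
f 25 13 27
f 25 27 26
f 26 27 28
f 26 28 16
f 27 13 29
f 27 29 28
f 28 29 30
f 28 30 16
f 29 13 31
f 29 31 30
f 30 31 32
f 30 32 16
f 31 13 33
f 31 33 32
f 32 33 34
f 32 34 16
f 33 13 14
f 33 14 34
f 34 14 15
f 34 15 16



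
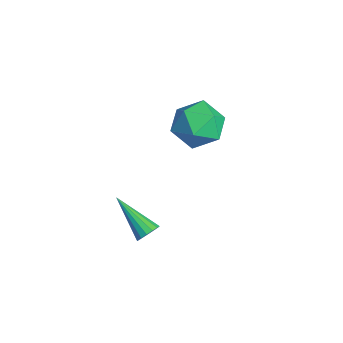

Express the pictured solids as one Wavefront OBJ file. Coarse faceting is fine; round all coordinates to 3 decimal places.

v 2.865 -2.512 -4.12
v 3.174 -2.879 -3.947
v 1.415 -3.248 -3.1
v 3.197 -2.683 -3.772
v 3.131 -2.441 -3.69
v 2.994 -2.217 -3.724
v 2.823 -2.073 -3.863
v 2.663 -2.046 -4.072
v 2.557 -2.144 -4.293
v 2.534 -2.34 -4.468
v 2.6 -2.583 -4.549
v 2.736 -2.806 -4.516
v 2.908 -2.95 -4.376
v 3.068 -2.977 -4.168
v -2.726 1.583 -2.487
v -2.104 2.248 -3.233
v -2.076 0.012 -3.347
v -1.454 0.677 -4.093
v -1.149 0.623 -2.957
v -1.55 1.594 -2.425
v -2.63 0.666 -4.155
v -3.031 1.637 -3.623
v -2.044 1.682 -4.264
v -1.129 1.655 -3.523
v -3.051 0.605 -3.057
v -2.136 0.578 -2.316
f 2 1 4
f 2 4 3
f 4 1 5
f 4 5 3
f 5 1 6
f 5 6 3
f 6 1 7
f 6 7 3
f 7 1 8
f 7 8 3
f 8 1 9
f 8 9 3
f 9 1 10
f 9 10 3
f 10 1 11
f 10 11 3
f 11 1 12
f 11 12 3
f 12 1 13
f 12 13 3
f 13 1 14
f 13 14 3
f 14 1 2
f 14 2 3
f 15 26 20
f 15 20 16
f 15 16 22
f 15 22 25
f 15 25 26
f 16 20 24
f 20 26 19
f 26 25 17
f 25 22 21
f 22 16 23
f 18 24 19
f 18 19 17
f 18 17 21
f 18 21 23
f 18 23 24
f 19 24 20
f 17 19 26
f 21 17 25
f 23 21 22
f 24 23 16



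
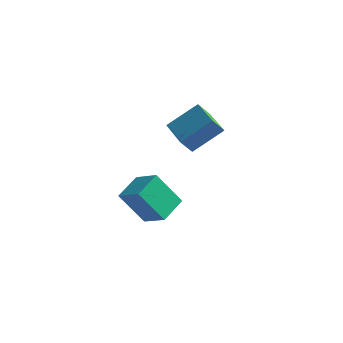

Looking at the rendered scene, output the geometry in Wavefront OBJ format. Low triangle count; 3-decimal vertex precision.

v 2.826 -0.517 0.536
v 2.593 -0.983 1.157
v 1.401 0.477 0.747
v 1.168 0.011 1.367
v 3.652 0.449 1.573
v 3.419 -0.017 2.193
v 2.227 1.443 1.783
v 1.994 0.977 2.404
v -0.58 -0.886 -2.74
v 0.556 -1.037 -2.241
v -0.657 0.385 -2.182
v 0.479 0.234 -1.683
v 0.181 -0.174 -4.257
v 1.317 -0.325 -3.758
v 0.104 1.097 -3.699
v 1.24 0.946 -3.2
f 2 4 1
f 5 2 1
f 1 4 3
f 3 5 1
f 2 8 4
f 6 2 5
f 6 8 2
f 4 8 3
f 7 5 3
f 3 8 7
f 7 6 5
f 8 6 7
f 10 12 9
f 13 10 9
f 9 12 11
f 11 13 9
f 10 16 12
f 14 10 13
f 14 16 10
f 12 16 11
f 15 13 11
f 11 16 15
f 15 14 13
f 16 14 15



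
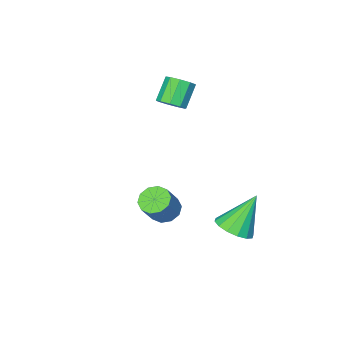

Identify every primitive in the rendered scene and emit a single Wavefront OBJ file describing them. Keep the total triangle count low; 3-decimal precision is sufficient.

v -2.635 2.404 -3.754
v -1.783 2.382 -3.213
v -3.805 2.516 -1.906
v -1.874 2.89 -3.302
v -2.169 3.266 -3.512
v -2.59 3.412 -3.787
v -3.022 3.288 -4.053
v -3.351 2.926 -4.239
v -3.488 2.425 -4.295
v -3.397 1.918 -4.206
v -3.101 1.541 -3.996
v -2.681 1.395 -3.722
v -2.249 1.52 -3.456
v -1.92 1.881 -3.27
v -2.678 -2.65 1.781
v -2.144 -3.121 2.016
v -3.009 -3.562 3.094
v -3.542 -3.09 2.859
v -2.09 -2.666 2.246
v -2.954 -3.107 3.324
v -2.31 -2.203 2.259
v -3.175 -2.644 3.336
v -2.703 -1.949 2.048
v -3.567 -2.39 3.125
v -3.084 -2.023 1.712
v -3.948 -2.463 2.789
v -3.275 -2.39 1.409
v -4.139 -2.831 2.486
v -3.186 -2.879 1.28
v -4.051 -3.319 2.357
v -2.86 -3.26 1.385
v -3.724 -3.701 2.463
v -2.448 -3.356 1.676
v -3.313 -3.797 2.754
v 0.217 1.024 -1.984
v 0.883 0.982 -2.407
v 1.669 1.273 -1.199
v 1.003 1.316 -0.776
v 0.727 1.444 -2.417
v 1.513 1.736 -1.209
v 0.376 1.747 -2.262
v 1.162 2.038 -1.054
v -0.035 1.773 -2
v 0.751 2.064 -0.793
v -0.35 1.513 -1.733
v 0.436 1.805 -0.525
v -0.449 1.067 -1.561
v 0.337 1.358 -0.353
v -0.293 0.604 -1.551
v 0.493 0.896 -0.343
v 0.058 0.302 -1.706
v 0.844 0.593 -0.498
v 0.469 0.276 -1.967
v 1.255 0.567 -0.76
v 0.784 0.535 -2.235
v 1.57 0.827 -1.027
f 2 1 4
f 2 4 3
f 4 1 5
f 4 5 3
f 5 1 6
f 5 6 3
f 6 1 7
f 6 7 3
f 7 1 8
f 7 8 3
f 8 1 9
f 8 9 3
f 9 1 10
f 9 10 3
f 10 1 11
f 10 11 3
f 11 1 12
f 11 12 3
f 12 1 13
f 12 13 3
f 13 1 14
f 13 14 3
f 14 1 2
f 14 2 3
f 16 15 19
f 16 19 17
f 17 19 20
f 17 20 18
f 19 15 21
f 19 21 20
f 20 21 22
f 20 22 18
f 21 15 23
f 21 23 22
f 22 23 24
f 22 24 18
f 23 15 25
f 23 25 24
f 24 25 26
f 24 26 18
f 25 15 27
f 25 27 26
f 26 27 28
f 26 28 18
f 27 15 29
f 27 29 28
f 28 29 30
f 28 30 18
f 29 15 31
f 29 31 30
f 30 31 32
f 30 32 18
f 31 15 33
f 31 33 32
f 32 33 34
f 32 34 18
f 33 15 16
f 33 16 34
f 34 16 17
f 34 17 18
f 36 35 39
f 36 39 37
f 37 39 40
f 37 40 38
f 39 35 41
f 39 41 40
f 40 41 42
f 40 42 38
f 41 35 43
f 41 43 42
f 42 43 44
f 42 44 38
f 43 35 45
f 43 45 44
f 44 45 46
f 44 46 38
f 45 35 47
f 45 47 46
f 46 47 48
f 46 48 38
f 47 35 49
f 47 49 48
f 48 49 50
f 48 50 38
f 49 35 51
f 49 51 50
f 50 51 52
f 50 52 38
f 51 35 53
f 51 53 52
f 52 53 54
f 52 54 38
f 53 35 55
f 53 55 54
f 54 55 56
f 54 56 38
f 55 35 36
f 55 36 56
f 56 36 37
f 56 37 38



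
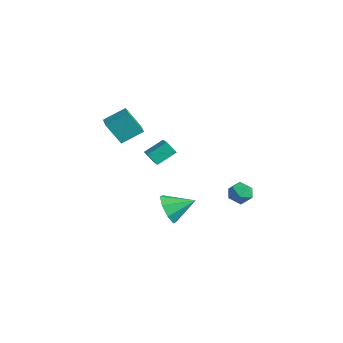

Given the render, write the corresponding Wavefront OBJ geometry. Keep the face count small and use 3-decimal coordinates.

v 0.297 -0.787 -4.192
v 0.686 -1.398 -3.431
v 1.023 0.527 -3.508
v 1.18 -1.342 -4.062
v 1.157 -0.961 -4.77
v 0.631 -0.479 -5.139
v -0.091 -0.177 -4.953
v -0.585 -0.233 -4.322
v -0.562 -0.614 -3.614
v -0.036 -1.096 -3.245
v -0.481 -4.143 3.188
v -0.16 -2.942 3.894
v -1.471 -3.746 2.963
v -1.15 -2.545 3.67
v 0.07 -3.515 1.87
v 0.391 -2.314 2.577
v -0.92 -3.118 1.646
v -0.599 -1.917 2.352
v -1.936 -0.985 -0.725
v -1.02 -1.284 -0.334
v -1.841 0.175 -0.061
v -0.925 -0.123 0.33
v -1.515 -0.617 -1.43
v -0.599 -0.915 -1.039
v -1.42 0.544 -0.766
v -0.504 0.245 -0.375
v 2.738 2.828 -3.185
v 3.342 2.704 -2.677
v 1.998 2.016 -2.503
v 2.602 1.892 -1.995
v 2.236 2.603 -2.015
v 2.694 3.104 -2.437
v 2.646 1.616 -2.743
v 3.104 2.117 -3.165
v 3.286 1.955 -2.404
v 3.032 2.565 -1.954
v 2.308 2.155 -3.226
v 2.054 2.765 -2.776
f 2 1 4
f 2 4 3
f 4 1 5
f 4 5 3
f 5 1 6
f 5 6 3
f 6 1 7
f 6 7 3
f 7 1 8
f 7 8 3
f 8 1 9
f 8 9 3
f 9 1 10
f 9 10 3
f 10 1 2
f 10 2 3
f 12 14 11
f 15 12 11
f 11 14 13
f 13 15 11
f 12 18 14
f 16 12 15
f 16 18 12
f 14 18 13
f 17 15 13
f 13 18 17
f 17 16 15
f 18 16 17
f 20 22 19
f 23 20 19
f 19 22 21
f 21 23 19
f 20 26 22
f 24 20 23
f 24 26 20
f 22 26 21
f 25 23 21
f 21 26 25
f 25 24 23
f 26 24 25
f 27 38 32
f 27 32 28
f 27 28 34
f 27 34 37
f 27 37 38
f 28 32 36
f 32 38 31
f 38 37 29
f 37 34 33
f 34 28 35
f 30 36 31
f 30 31 29
f 30 29 33
f 30 33 35
f 30 35 36
f 31 36 32
f 29 31 38
f 33 29 37
f 35 33 34
f 36 35 28



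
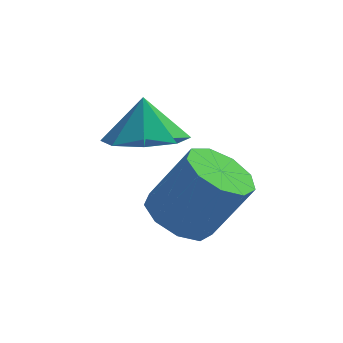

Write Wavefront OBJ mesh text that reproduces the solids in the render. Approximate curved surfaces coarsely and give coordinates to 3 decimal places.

v -3.173 -1.868 -0.979
v -2.314 -1.896 -0.934
v -3.207 -1.472 -0.061
v -2.535 -1.33 -1.187
v -3.129 -1.078 -1.317
v -3.749 -1.289 -1.25
v -4.031 -1.839 -1.024
v -3.81 -2.406 -0.771
v -3.216 -2.657 -0.641
v -2.597 -2.446 -0.708
v -2.608 -3.458 -2.008
v -2.237 -4.069 -2.234
v -1.46 -4.053 -0.998
v -1.832 -3.442 -0.772
v -1.993 -3.646 -2.393
v -1.216 -3.631 -1.156
v -2.037 -3.135 -2.371
v -1.26 -3.12 -1.135
v -2.348 -2.776 -2.18
v -1.572 -2.76 -0.944
v -2.782 -2.735 -1.908
v -2.005 -2.719 -0.672
v -3.134 -3.033 -1.683
v -2.357 -3.017 -0.447
v -3.24 -3.529 -1.61
v -2.463 -3.513 -0.374
v -3.051 -3.992 -1.723
v -2.274 -3.977 -0.487
v -2.654 -4.205 -1.97
v -1.878 -4.19 -0.734
f 2 1 4
f 2 4 3
f 4 1 5
f 4 5 3
f 5 1 6
f 5 6 3
f 6 1 7
f 6 7 3
f 7 1 8
f 7 8 3
f 8 1 9
f 8 9 3
f 9 1 10
f 9 10 3
f 10 1 2
f 10 2 3
f 12 11 15
f 12 15 13
f 13 15 16
f 13 16 14
f 15 11 17
f 15 17 16
f 16 17 18
f 16 18 14
f 17 11 19
f 17 19 18
f 18 19 20
f 18 20 14
f 19 11 21
f 19 21 20
f 20 21 22
f 20 22 14
f 21 11 23
f 21 23 22
f 22 23 24
f 22 24 14
f 23 11 25
f 23 25 24
f 24 25 26
f 24 26 14
f 25 11 27
f 25 27 26
f 26 27 28
f 26 28 14
f 27 11 29
f 27 29 28
f 28 29 30
f 28 30 14
f 29 11 12
f 29 12 30
f 30 12 13
f 30 13 14



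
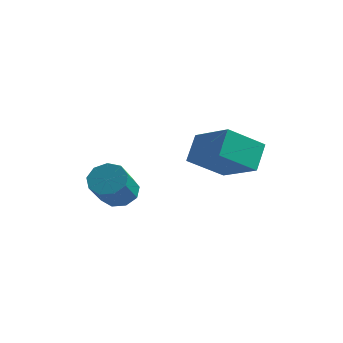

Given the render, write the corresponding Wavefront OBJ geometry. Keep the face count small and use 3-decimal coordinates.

v -0.35 0.967 -2.147
v -1.162 -0.042 -1.296
v -0.452 1.759 -1.306
v -1.264 0.75 -0.455
v 1.124 0.39 -1.425
v 0.312 -0.619 -0.574
v 1.022 1.182 -0.584
v 0.21 0.173 0.267
v -3.56 -0.219 -3.081
v -2.961 0.081 -2.878
v -2.761 -0.98 -1.896
v -3.36 -1.281 -2.099
v -3.326 0.252 -2.62
v -3.126 -0.809 -1.637
v -3.8 0.202 -2.577
v -3.601 -0.859 -1.594
v -4.162 -0.045 -2.77
v -3.962 -1.106 -1.788
v -4.242 -0.373 -3.109
v -4.042 -1.435 -2.126
v -4.003 -0.63 -3.435
v -3.803 -1.691 -2.452
v -3.556 -0.695 -3.595
v -3.357 -1.756 -2.613
v -3.112 -0.537 -3.515
v -2.912 -1.598 -2.533
v -2.876 -0.23 -3.232
v -2.677 -1.292 -2.25
f 2 4 1
f 5 2 1
f 1 4 3
f 3 5 1
f 2 8 4
f 6 2 5
f 6 8 2
f 4 8 3
f 7 5 3
f 3 8 7
f 7 6 5
f 8 6 7
f 10 9 13
f 10 13 11
f 11 13 14
f 11 14 12
f 13 9 15
f 13 15 14
f 14 15 16
f 14 16 12
f 15 9 17
f 15 17 16
f 16 17 18
f 16 18 12
f 17 9 19
f 17 19 18
f 18 19 20
f 18 20 12
f 19 9 21
f 19 21 20
f 20 21 22
f 20 22 12
f 21 9 23
f 21 23 22
f 22 23 24
f 22 24 12
f 23 9 25
f 23 25 24
f 24 25 26
f 24 26 12
f 25 9 27
f 25 27 26
f 26 27 28
f 26 28 12
f 27 9 10
f 27 10 28
f 28 10 11
f 28 11 12



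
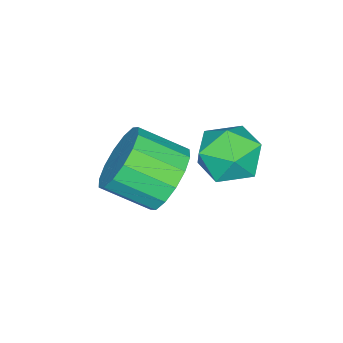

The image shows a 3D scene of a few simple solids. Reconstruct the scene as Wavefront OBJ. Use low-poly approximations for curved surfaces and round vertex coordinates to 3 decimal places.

v 2.675 1.199 -3.898
v 3.425 1.047 -4.66
v 3.934 -0.231 -3.905
v 3.185 -0.079 -3.142
v 3.672 1.372 -4.277
v 4.181 0.093 -3.522
v 3.651 1.65 -3.793
v 4.161 0.371 -3.038
v 3.37 1.807 -3.336
v 3.879 0.528 -2.581
v 2.902 1.802 -3.03
v 3.411 0.523 -2.275
v 2.373 1.635 -2.957
v 2.883 0.356 -2.201
v 1.926 1.351 -3.135
v 2.435 0.073 -2.38
v 1.679 1.027 -3.518
v 2.188 -0.252 -2.763
v 1.699 0.749 -4.002
v 2.209 -0.53 -3.247
v 1.981 0.592 -4.459
v 2.49 -0.687 -3.704
v 2.449 0.597 -4.765
v 2.958 -0.682 -4.01
v 2.977 0.764 -4.839
v 3.487 -0.515 -4.083
v 2.61 3.697 -2.52
v 3.069 3.347 -1.692
v 1.751 2.313 -2.628
v 2.21 1.963 -1.8
v 1.558 2.73 -1.73
v 2.089 3.586 -1.663
v 2.731 2.074 -2.657
v 3.262 2.93 -2.59
v 3.144 2.344 -1.777
v 2.419 2.75 -1.203
v 2.401 2.91 -3.117
v 1.676 3.316 -2.543
f 2 1 5
f 2 5 3
f 3 5 6
f 3 6 4
f 5 1 7
f 5 7 6
f 6 7 8
f 6 8 4
f 7 1 9
f 7 9 8
f 8 9 10
f 8 10 4
f 9 1 11
f 9 11 10
f 10 11 12
f 10 12 4
f 11 1 13
f 11 13 12
f 12 13 14
f 12 14 4
f 13 1 15
f 13 15 14
f 14 15 16
f 14 16 4
f 15 1 17
f 15 17 16
f 16 17 18
f 16 18 4
f 17 1 19
f 17 19 18
f 18 19 20
f 18 20 4
f 19 1 21
f 19 21 20
f 20 21 22
f 20 22 4
f 21 1 23
f 21 23 22
f 22 23 24
f 22 24 4
f 23 1 25
f 23 25 24
f 24 25 26
f 24 26 4
f 25 1 2
f 25 2 26
f 26 2 3
f 26 3 4
f 27 38 32
f 27 32 28
f 27 28 34
f 27 34 37
f 27 37 38
f 28 32 36
f 32 38 31
f 38 37 29
f 37 34 33
f 34 28 35
f 30 36 31
f 30 31 29
f 30 29 33
f 30 33 35
f 30 35 36
f 31 36 32
f 29 31 38
f 33 29 37
f 35 33 34
f 36 35 28



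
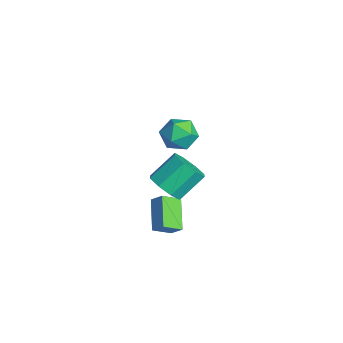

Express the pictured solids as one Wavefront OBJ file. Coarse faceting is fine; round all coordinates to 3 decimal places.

v 2.755 -1.254 -2.246
v 3.585 -0.787 -2.582
v 3.295 0.542 -1.45
v 2.465 0.074 -1.114
v 2.952 -0.587 -2.979
v 2.662 0.742 -1.846
v 2.204 -0.778 -2.946
v 1.914 0.55 -1.813
v 1.778 -1.248 -2.504
v 1.488 0.08 -1.371
v 1.925 -1.722 -1.91
v 1.635 -0.393 -0.778
v 2.558 -1.922 -1.514
v 2.268 -0.593 -0.381
v 3.306 -1.73 -1.547
v 3.016 -0.402 -0.414
v 3.732 -1.26 -1.989
v 3.442 0.068 -0.856
v 2.815 -1.962 -2.903
v 3.29 -1.562 -2.322
v 2.715 -0.989 -3.49
v 3.19 -0.59 -2.909
v 4.29 -2.37 -3.831
v 4.765 -1.971 -3.25
v 4.19 -1.398 -4.418
v 4.665 -0.998 -3.837
v 3.694 -0.282 3.204
v 4.12 -0.032 2.348
v 3.64 -1.808 2.732
v 4.066 -1.558 1.876
v 4.584 -1.517 2.717
v 4.617 -0.573 3.009
v 3.143 -1.267 2.071
v 3.176 -0.323 2.363
v 3.78 -0.64 1.648
v 4.671 -0.795 2.047
v 3.089 -1.045 3.033
v 3.98 -1.2 3.432
f 2 1 5
f 2 5 3
f 3 5 6
f 3 6 4
f 5 1 7
f 5 7 6
f 6 7 8
f 6 8 4
f 7 1 9
f 7 9 8
f 8 9 10
f 8 10 4
f 9 1 11
f 9 11 10
f 10 11 12
f 10 12 4
f 11 1 13
f 11 13 12
f 12 13 14
f 12 14 4
f 13 1 15
f 13 15 14
f 14 15 16
f 14 16 4
f 15 1 17
f 15 17 16
f 16 17 18
f 16 18 4
f 17 1 2
f 17 2 18
f 18 2 3
f 18 3 4
f 20 22 19
f 23 20 19
f 19 22 21
f 21 23 19
f 20 26 22
f 24 20 23
f 24 26 20
f 22 26 21
f 25 23 21
f 21 26 25
f 25 24 23
f 26 24 25
f 27 38 32
f 27 32 28
f 27 28 34
f 27 34 37
f 27 37 38
f 28 32 36
f 32 38 31
f 38 37 29
f 37 34 33
f 34 28 35
f 30 36 31
f 30 31 29
f 30 29 33
f 30 33 35
f 30 35 36
f 31 36 32
f 29 31 38
f 33 29 37
f 35 33 34
f 36 35 28



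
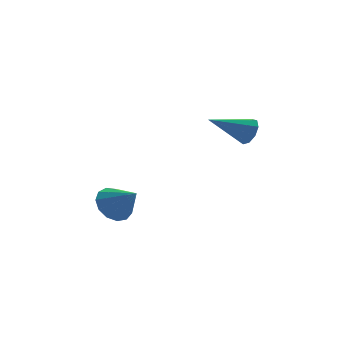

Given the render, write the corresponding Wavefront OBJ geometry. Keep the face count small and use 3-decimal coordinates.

v -1.946 1.518 -2.552
v -1.679 1.18 -3.066
v -1.494 0.802 -1.848
v -1.424 1.44 -2.965
v -1.335 1.725 -2.733
v -1.44 1.943 -2.444
v -1.705 2.027 -2.189
v -2.047 1.948 -2.049
v -2.357 1.733 -2.069
v -2.536 1.45 -2.242
v -2.528 1.188 -2.514
v -2.335 1.03 -2.797
v -2.018 1.028 -3.003
v 2.162 1.214 -0.052
v 2.368 1.493 0.322
v 0.898 1.286 0.592
v 2.251 1.702 0.069
v 2.092 1.683 -0.241
v 1.966 1.444 -0.463
v 1.932 1.098 -0.491
v 2.005 0.806 -0.314
v 2.152 0.706 -0.014
v 2.304 0.843 0.268
v 2.389 1.154 0.401
f 2 1 4
f 2 4 3
f 4 1 5
f 4 5 3
f 5 1 6
f 5 6 3
f 6 1 7
f 6 7 3
f 7 1 8
f 7 8 3
f 8 1 9
f 8 9 3
f 9 1 10
f 9 10 3
f 10 1 11
f 10 11 3
f 11 1 12
f 11 12 3
f 12 1 13
f 12 13 3
f 13 1 2
f 13 2 3
f 15 14 17
f 15 17 16
f 17 14 18
f 17 18 16
f 18 14 19
f 18 19 16
f 19 14 20
f 19 20 16
f 20 14 21
f 20 21 16
f 21 14 22
f 21 22 16
f 22 14 23
f 22 23 16
f 23 14 24
f 23 24 16
f 24 14 15
f 24 15 16



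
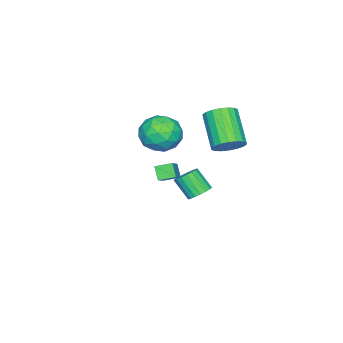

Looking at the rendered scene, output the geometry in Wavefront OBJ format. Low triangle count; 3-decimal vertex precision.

v -4.274 -1.732 -0.634
v -3.412 -1.327 -0.036
v -3.108 -2.633 -1.704
v -2.246 -2.228 -1.106
v -2.947 -2.978 -0.646
v -3.667 -2.422 0.015
v -2.853 -1.538 -1.755
v -3.573 -0.982 -1.094
v -2.533 -1.207 -0.729
v -2.592 -2.097 -0.043
v -3.928 -1.863 -1.697
v -3.987 -2.753 -1.011
v -3.945 -1.451 -0.241
v -2.575 -2.509 -1.499
v -2.987 -2.95 -1.228
v -2.48 -2.712 -0.877
v -4.095 -2.094 -0.211
v -3.588 -1.856 0.141
v -3.315 -2.826 -0.218
v -2.932 -2.104 -1.881
v -2.425 -1.866 -1.529
v -4.04 -1.248 -0.863
v -3.533 -1.01 -0.512
v -3.205 -1.134 -1.522
v -2.922 -1.142 -0.297
v -2.237 -1.672 -0.925
v -2.593 -1.266 -1.307
v -3.017 -0.939 -0.919
v -2.956 -1.665 0.106
v -2.271 -2.195 -0.522
v -2.683 -2.636 -0.252
v -3.106 -2.309 0.137
v -2.44 -1.595 -0.301
v -4.249 -1.765 -1.218
v -3.564 -2.295 -1.846
v -3.414 -1.651 -1.877
v -3.837 -1.324 -1.488
v -4.283 -2.288 -0.815
v -3.598 -2.818 -1.443
v -3.503 -3.021 -0.821
v -3.927 -2.694 -0.433
v -4.08 -2.365 -1.439
v -2.318 2.144 0.064
v -1.659 2.078 0.564
v -2.763 1.009 1.876
v -3.422 1.076 1.376
v -1.821 2.389 0.682
v -2.924 1.32 1.994
v -2.081 2.651 0.677
v -3.184 1.583 1.989
v -2.388 2.813 0.551
v -3.491 1.744 1.862
v -2.681 2.843 0.328
v -3.784 1.774 1.64
v -2.903 2.734 0.053
v -4.006 1.665 1.365
v -3.008 2.508 -0.22
v -4.112 1.439 1.092
v -2.977 2.211 -0.436
v -4.081 1.142 0.876
v -2.816 1.9 -0.554
v -3.919 0.831 0.758
v -2.556 1.637 -0.549
v -3.659 0.569 0.763
v -2.249 1.476 -0.422
v -3.352 0.407 0.889
v -1.956 1.446 -0.2
v -3.059 0.377 1.112
v -1.734 1.555 0.075
v -2.837 0.486 1.387
v -1.628 1.781 0.348
v -2.732 0.712 1.66
v -3.079 -1.934 -3.072
v -1.869 -1.499 -2.207
v -3.491 -1.223 -2.854
v -2.281 -0.788 -1.989
v -2.759 -1.552 -3.711
v -1.549 -1.117 -2.846
v -3.171 -0.841 -3.493
v -1.961 -0.406 -2.628
v 2.643 3.433 0.241
v 3.073 3.721 0.544
v 2.968 2.955 1.422
v 2.537 2.667 1.119
v 2.851 3.844 0.624
v 2.745 3.079 1.503
v 2.587 3.886 0.629
v 2.482 3.121 1.508
v 2.334 3.839 0.557
v 2.229 3.073 1.436
v 2.143 3.71 0.423
v 2.037 2.945 1.301
v 2.05 3.527 0.252
v 1.945 2.762 1.13
v 2.075 3.325 0.079
v 1.97 2.56 0.957
v 2.212 3.145 -0.062
v 2.107 2.379 0.816
v 2.435 3.021 -0.143
v 2.329 2.256 0.736
v 2.698 2.979 -0.148
v 2.593 2.214 0.731
v 2.951 3.027 -0.076
v 2.846 2.261 0.803
v 3.143 3.155 0.059
v 3.037 2.39 0.937
v 3.235 3.338 0.23
v 3.13 2.573 1.108
v 3.21 3.54 0.403
v 3.105 2.775 1.281
f 1 38 17
f 38 12 41
f 17 41 6
f 38 41 17
f 1 17 13
f 17 6 18
f 13 18 2
f 17 18 13
f 1 13 22
f 13 2 23
f 22 23 8
f 13 23 22
f 1 22 34
f 22 8 37
f 34 37 11
f 22 37 34
f 1 34 38
f 34 11 42
f 38 42 12
f 34 42 38
f 2 18 29
f 18 6 32
f 29 32 10
f 18 32 29
f 6 41 19
f 41 12 40
f 19 40 5
f 41 40 19
f 12 42 39
f 42 11 35
f 39 35 3
f 42 35 39
f 11 37 36
f 37 8 24
f 36 24 7
f 37 24 36
f 8 23 28
f 23 2 25
f 28 25 9
f 23 25 28
f 4 30 16
f 30 10 31
f 16 31 5
f 30 31 16
f 4 16 14
f 16 5 15
f 14 15 3
f 16 15 14
f 4 14 21
f 14 3 20
f 21 20 7
f 14 20 21
f 4 21 26
f 21 7 27
f 26 27 9
f 21 27 26
f 4 26 30
f 26 9 33
f 30 33 10
f 26 33 30
f 5 31 19
f 31 10 32
f 19 32 6
f 31 32 19
f 3 15 39
f 15 5 40
f 39 40 12
f 15 40 39
f 7 20 36
f 20 3 35
f 36 35 11
f 20 35 36
f 9 27 28
f 27 7 24
f 28 24 8
f 27 24 28
f 10 33 29
f 33 9 25
f 29 25 2
f 33 25 29
f 44 43 47
f 44 47 45
f 45 47 48
f 45 48 46
f 47 43 49
f 47 49 48
f 48 49 50
f 48 50 46
f 49 43 51
f 49 51 50
f 50 51 52
f 50 52 46
f 51 43 53
f 51 53 52
f 52 53 54
f 52 54 46
f 53 43 55
f 53 55 54
f 54 55 56
f 54 56 46
f 55 43 57
f 55 57 56
f 56 57 58
f 56 58 46
f 57 43 59
f 57 59 58
f 58 59 60
f 58 60 46
f 59 43 61
f 59 61 60
f 60 61 62
f 60 62 46
f 61 43 63
f 61 63 62
f 62 63 64
f 62 64 46
f 63 43 65
f 63 65 64
f 64 65 66
f 64 66 46
f 65 43 67
f 65 67 66
f 66 67 68
f 66 68 46
f 67 43 69
f 67 69 68
f 68 69 70
f 68 70 46
f 69 43 71
f 69 71 70
f 70 71 72
f 70 72 46
f 71 43 44
f 71 44 72
f 72 44 45
f 72 45 46
f 74 76 73
f 77 74 73
f 73 76 75
f 75 77 73
f 74 80 76
f 78 74 77
f 78 80 74
f 76 80 75
f 79 77 75
f 75 80 79
f 79 78 77
f 80 78 79
f 82 81 85
f 82 85 83
f 83 85 86
f 83 86 84
f 85 81 87
f 85 87 86
f 86 87 88
f 86 88 84
f 87 81 89
f 87 89 88
f 88 89 90
f 88 90 84
f 89 81 91
f 89 91 90
f 90 91 92
f 90 92 84
f 91 81 93
f 91 93 92
f 92 93 94
f 92 94 84
f 93 81 95
f 93 95 94
f 94 95 96
f 94 96 84
f 95 81 97
f 95 97 96
f 96 97 98
f 96 98 84
f 97 81 99
f 97 99 98
f 98 99 100
f 98 100 84
f 99 81 101
f 99 101 100
f 100 101 102
f 100 102 84
f 101 81 103
f 101 103 102
f 102 103 104
f 102 104 84
f 103 81 105
f 103 105 104
f 104 105 106
f 104 106 84
f 105 81 107
f 105 107 106
f 106 107 108
f 106 108 84
f 107 81 109
f 107 109 108
f 108 109 110
f 108 110 84
f 109 81 82
f 109 82 110
f 110 82 83
f 110 83 84



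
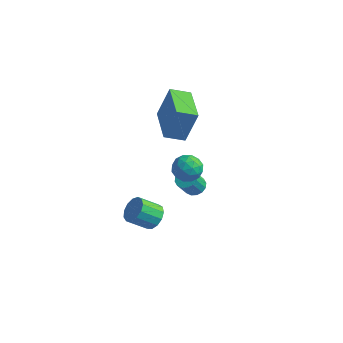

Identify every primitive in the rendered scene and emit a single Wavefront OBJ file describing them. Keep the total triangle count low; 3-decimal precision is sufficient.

v 0.829 1.431 -2.314
v 1.386 1.476 -2.205
v 1.249 0.895 -1.257
v 0.691 0.849 -1.366
v 1.264 1.713 -2.078
v 1.127 1.132 -1.13
v 1.025 1.874 -2.014
v 0.888 1.292 -1.066
v 0.733 1.916 -2.03
v 0.596 1.334 -1.082
v 0.467 1.828 -2.122
v 0.33 1.247 -1.175
v 0.298 1.633 -2.266
v 0.161 1.052 -1.319
v 0.271 1.385 -2.423
v 0.134 0.804 -1.475
v 0.393 1.148 -2.55
v 0.256 0.567 -1.602
v 0.632 0.988 -2.614
v 0.495 0.406 -1.666
v 0.924 0.946 -2.598
v 0.787 0.364 -1.65
v 1.19 1.033 -2.505
v 1.053 0.452 -1.558
v 1.359 1.228 -2.361
v 1.222 0.647 -1.414
v 1.242 -2.562 -1.308
v 1.756 -3.036 -1.28
v 1.092 -3.712 -0.543
v 0.578 -3.238 -0.572
v 1.823 -2.782 -0.986
v 1.159 -3.457 -0.249
v 1.706 -2.458 -0.795
v 1.042 -3.133 -0.058
v 1.441 -2.167 -0.766
v 0.777 -2.842 -0.03
v 1.113 -2.001 -0.91
v 0.449 -2.677 -0.173
v 0.826 -2.014 -1.18
v 0.162 -2.689 -0.444
v 0.671 -2.201 -1.491
v 0.007 -2.876 -0.755
v 0.697 -2.502 -1.744
v 0.033 -3.178 -1.007
v 0.897 -2.823 -1.859
v 0.233 -3.498 -1.122
v 1.205 -3.061 -1.798
v 0.541 -3.736 -1.062
v 1.526 -3.14 -1.583
v 0.862 -3.816 -0.846
v 1.811 -1.944 2.276
v 2.124 -1.535 2.831
v 2.896 -2.005 1.709
v 3.209 -1.596 2.264
v 2.976 -2.303 2.4
v 2.306 -2.266 2.75
v 2.714 -1.274 1.79
v 2.044 -1.237 2.14
v 2.682 -1.121 2.53
v 2.844 -1.757 2.908
v 2.176 -1.783 1.632
v 2.338 -2.419 2.01
v 1.873 -1.735 2.603
v 3.147 -1.805 1.937
v 3.011 -2.221 2.017
v 3.195 -1.981 2.343
v 1.979 -2.164 2.556
v 2.163 -1.924 2.882
v 2.664 -2.375 2.629
v 2.857 -1.616 1.658
v 3.041 -1.376 1.984
v 1.825 -1.559 2.197
v 2.009 -1.319 2.523
v 2.356 -1.165 1.911
v 2.384 -1.251 2.753
v 3.022 -1.286 2.42
v 2.731 -1.097 2.141
v 2.337 -1.075 2.346
v 2.479 -1.625 2.975
v 3.117 -1.66 2.641
v 2.98 -2.076 2.721
v 2.586 -2.054 2.927
v 2.807 -1.381 2.798
v 1.903 -1.88 1.899
v 2.541 -1.915 1.565
v 2.434 -1.486 1.613
v 2.04 -1.464 1.819
v 1.998 -2.254 2.12
v 2.636 -2.289 1.787
v 2.683 -2.465 2.194
v 2.289 -2.443 2.399
v 2.213 -2.159 1.742
v -0.503 0.249 3.23
v -0.115 0.709 4.852
v 0.226 0.899 2.872
v 0.614 1.358 4.494
v 0.906 -1.278 3.326
v 1.294 -0.819 4.948
v 1.635 -0.629 2.968
v 2.023 -0.169 4.59
f 2 1 5
f 2 5 3
f 3 5 6
f 3 6 4
f 5 1 7
f 5 7 6
f 6 7 8
f 6 8 4
f 7 1 9
f 7 9 8
f 8 9 10
f 8 10 4
f 9 1 11
f 9 11 10
f 10 11 12
f 10 12 4
f 11 1 13
f 11 13 12
f 12 13 14
f 12 14 4
f 13 1 15
f 13 15 14
f 14 15 16
f 14 16 4
f 15 1 17
f 15 17 16
f 16 17 18
f 16 18 4
f 17 1 19
f 17 19 18
f 18 19 20
f 18 20 4
f 19 1 21
f 19 21 20
f 20 21 22
f 20 22 4
f 21 1 23
f 21 23 22
f 22 23 24
f 22 24 4
f 23 1 25
f 23 25 24
f 24 25 26
f 24 26 4
f 25 1 2
f 25 2 26
f 26 2 3
f 26 3 4
f 28 27 31
f 28 31 29
f 29 31 32
f 29 32 30
f 31 27 33
f 31 33 32
f 32 33 34
f 32 34 30
f 33 27 35
f 33 35 34
f 34 35 36
f 34 36 30
f 35 27 37
f 35 37 36
f 36 37 38
f 36 38 30
f 37 27 39
f 37 39 38
f 38 39 40
f 38 40 30
f 39 27 41
f 39 41 40
f 40 41 42
f 40 42 30
f 41 27 43
f 41 43 42
f 42 43 44
f 42 44 30
f 43 27 45
f 43 45 44
f 44 45 46
f 44 46 30
f 45 27 47
f 45 47 46
f 46 47 48
f 46 48 30
f 47 27 49
f 47 49 48
f 48 49 50
f 48 50 30
f 49 27 28
f 49 28 50
f 50 28 29
f 50 29 30
f 51 88 67
f 88 62 91
f 67 91 56
f 88 91 67
f 51 67 63
f 67 56 68
f 63 68 52
f 67 68 63
f 51 63 72
f 63 52 73
f 72 73 58
f 63 73 72
f 51 72 84
f 72 58 87
f 84 87 61
f 72 87 84
f 51 84 88
f 84 61 92
f 88 92 62
f 84 92 88
f 52 68 79
f 68 56 82
f 79 82 60
f 68 82 79
f 56 91 69
f 91 62 90
f 69 90 55
f 91 90 69
f 62 92 89
f 92 61 85
f 89 85 53
f 92 85 89
f 61 87 86
f 87 58 74
f 86 74 57
f 87 74 86
f 58 73 78
f 73 52 75
f 78 75 59
f 73 75 78
f 54 80 66
f 80 60 81
f 66 81 55
f 80 81 66
f 54 66 64
f 66 55 65
f 64 65 53
f 66 65 64
f 54 64 71
f 64 53 70
f 71 70 57
f 64 70 71
f 54 71 76
f 71 57 77
f 76 77 59
f 71 77 76
f 54 76 80
f 76 59 83
f 80 83 60
f 76 83 80
f 55 81 69
f 81 60 82
f 69 82 56
f 81 82 69
f 53 65 89
f 65 55 90
f 89 90 62
f 65 90 89
f 57 70 86
f 70 53 85
f 86 85 61
f 70 85 86
f 59 77 78
f 77 57 74
f 78 74 58
f 77 74 78
f 60 83 79
f 83 59 75
f 79 75 52
f 83 75 79
f 94 96 93
f 97 94 93
f 93 96 95
f 95 97 93
f 94 100 96
f 98 94 97
f 98 100 94
f 96 100 95
f 99 97 95
f 95 100 99
f 99 98 97
f 100 98 99



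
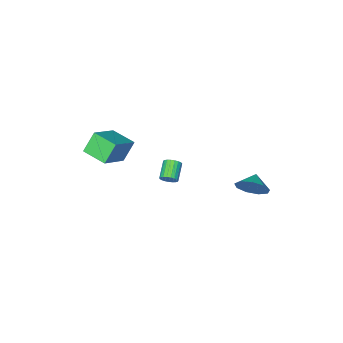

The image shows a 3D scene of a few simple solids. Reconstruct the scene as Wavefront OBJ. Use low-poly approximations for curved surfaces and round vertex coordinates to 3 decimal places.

v -3.065 1.146 -2.386
v -2.417 0.89 -1.641
v -3.795 0.614 -1.934
v -2.747 1.482 -1.476
v -3.227 1.917 -1.737
v -3.63 1.991 -2.301
v -3.77 1.671 -2.905
v -3.579 1.105 -3.266
v -3.149 0.558 -3.215
v -2.679 0.287 -2.776
v -2.39 0.418 -2.155
v 0.981 -1.161 -1.065
v 1.275 -1.593 -1.151
v 0.494 -2.251 -0.522
v 0.199 -1.819 -0.435
v 1.361 -1.516 -0.964
v 0.58 -2.174 -0.334
v 1.381 -1.377 -0.794
v 0.6 -2.035 -0.164
v 1.332 -1.201 -0.67
v 0.551 -1.859 -0.041
v 1.223 -1.018 -0.615
v 0.441 -1.676 0.014
v 1.071 -0.86 -0.638
v 0.29 -1.518 -0.008
v 0.904 -0.754 -0.735
v 0.122 -1.412 -0.105
v 0.75 -0.718 -0.888
v -0.032 -1.376 -0.258
v 0.636 -0.759 -1.072
v -0.146 -1.417 -0.443
v 0.581 -0.869 -1.255
v -0.2 -1.527 -0.625
v 0.596 -1.03 -1.405
v -0.185 -1.688 -0.775
v 0.677 -1.213 -1.496
v -0.104 -1.871 -0.866
v 0.811 -1.388 -1.513
v 0.029 -2.046 -0.883
v 0.974 -1.523 -1.452
v 0.192 -2.181 -0.822
v 1.138 -1.596 -1.324
v 0.357 -2.254 -0.694
v 3.679 -3.57 1.418
v 2.942 -3.554 2.597
v 3.324 -2.122 1.177
v 2.587 -2.106 2.356
v 5.333 -2.994 2.444
v 4.596 -2.978 3.623
v 4.978 -1.546 2.203
v 4.241 -1.53 3.382
f 2 1 4
f 2 4 3
f 4 1 5
f 4 5 3
f 5 1 6
f 5 6 3
f 6 1 7
f 6 7 3
f 7 1 8
f 7 8 3
f 8 1 9
f 8 9 3
f 9 1 10
f 9 10 3
f 10 1 11
f 10 11 3
f 11 1 2
f 11 2 3
f 13 12 16
f 13 16 14
f 14 16 17
f 14 17 15
f 16 12 18
f 16 18 17
f 17 18 19
f 17 19 15
f 18 12 20
f 18 20 19
f 19 20 21
f 19 21 15
f 20 12 22
f 20 22 21
f 21 22 23
f 21 23 15
f 22 12 24
f 22 24 23
f 23 24 25
f 23 25 15
f 24 12 26
f 24 26 25
f 25 26 27
f 25 27 15
f 26 12 28
f 26 28 27
f 27 28 29
f 27 29 15
f 28 12 30
f 28 30 29
f 29 30 31
f 29 31 15
f 30 12 32
f 30 32 31
f 31 32 33
f 31 33 15
f 32 12 34
f 32 34 33
f 33 34 35
f 33 35 15
f 34 12 36
f 34 36 35
f 35 36 37
f 35 37 15
f 36 12 38
f 36 38 37
f 37 38 39
f 37 39 15
f 38 12 40
f 38 40 39
f 39 40 41
f 39 41 15
f 40 12 42
f 40 42 41
f 41 42 43
f 41 43 15
f 42 12 13
f 42 13 43
f 43 13 14
f 43 14 15
f 45 47 44
f 48 45 44
f 44 47 46
f 46 48 44
f 45 51 47
f 49 45 48
f 49 51 45
f 47 51 46
f 50 48 46
f 46 51 50
f 50 49 48
f 51 49 50

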